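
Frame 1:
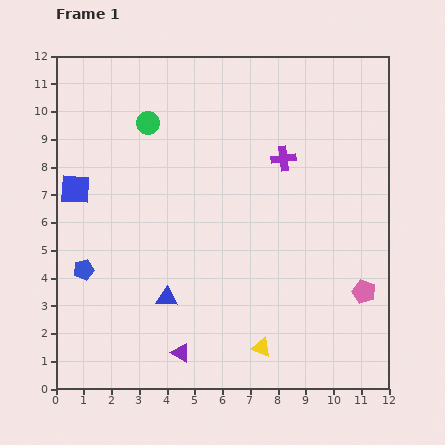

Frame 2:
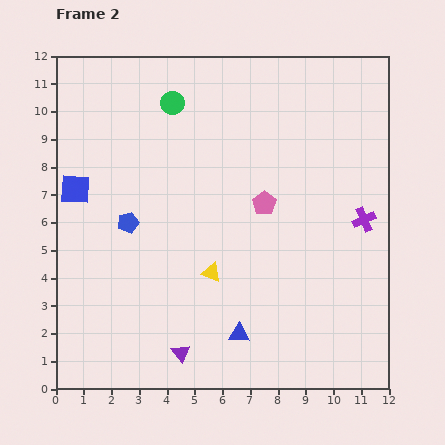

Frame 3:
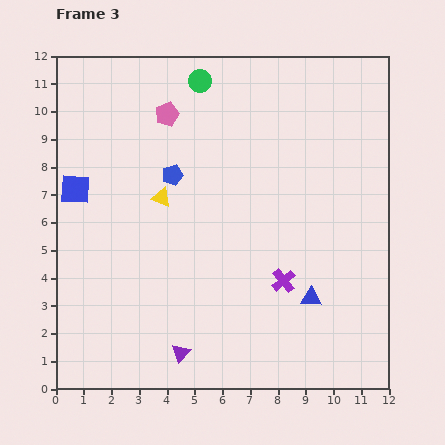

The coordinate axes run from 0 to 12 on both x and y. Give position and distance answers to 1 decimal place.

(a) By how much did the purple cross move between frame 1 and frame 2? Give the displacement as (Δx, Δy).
(2.9, -2.2)

The purple cross was at (8.2, 8.3) in frame 1 and (11.1, 6.1) in frame 2.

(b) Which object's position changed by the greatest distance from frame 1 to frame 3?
the pink pentagon

(moved 9.6; next 6.5)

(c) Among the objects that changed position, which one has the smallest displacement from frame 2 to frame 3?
the green circle

(moved 1.3)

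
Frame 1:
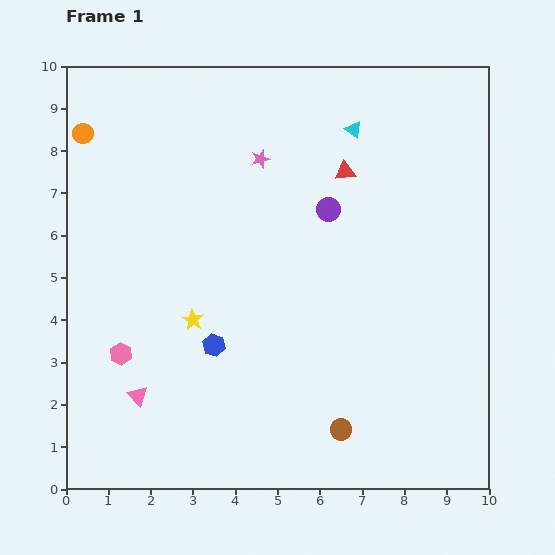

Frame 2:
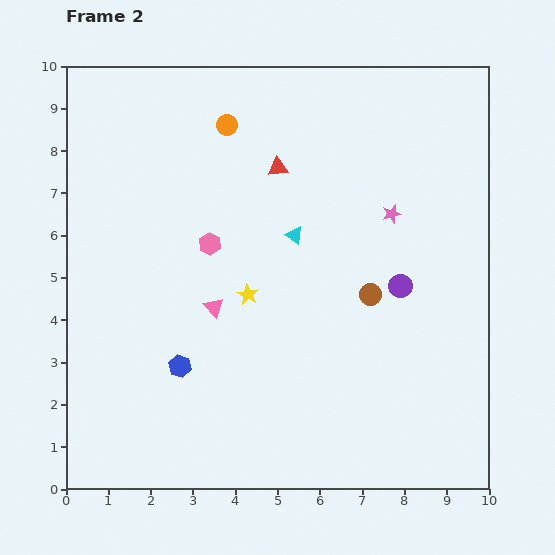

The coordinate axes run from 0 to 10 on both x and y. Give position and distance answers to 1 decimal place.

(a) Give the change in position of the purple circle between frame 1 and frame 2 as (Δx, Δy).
(1.7, -1.8)

The purple circle was at (6.2, 6.6) in frame 1 and (7.9, 4.8) in frame 2.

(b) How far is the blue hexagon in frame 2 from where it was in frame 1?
0.9

The blue hexagon moved from (3.5, 3.4) to (2.7, 2.9), a distance of √(0.8² + 0.5²) ≈ 0.9.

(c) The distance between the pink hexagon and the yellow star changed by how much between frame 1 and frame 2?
-0.4

Distance in frame 1: 1.9. Distance in frame 2: 1.5.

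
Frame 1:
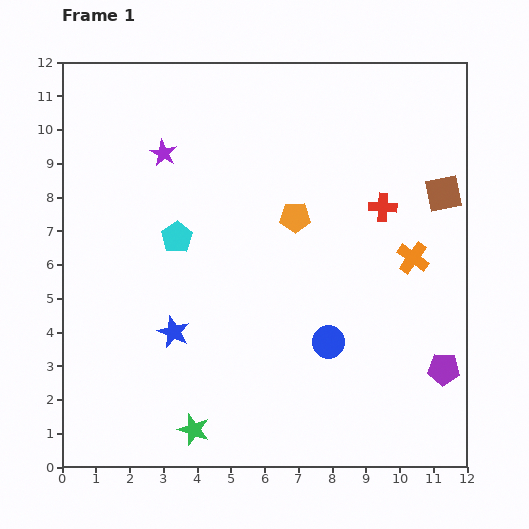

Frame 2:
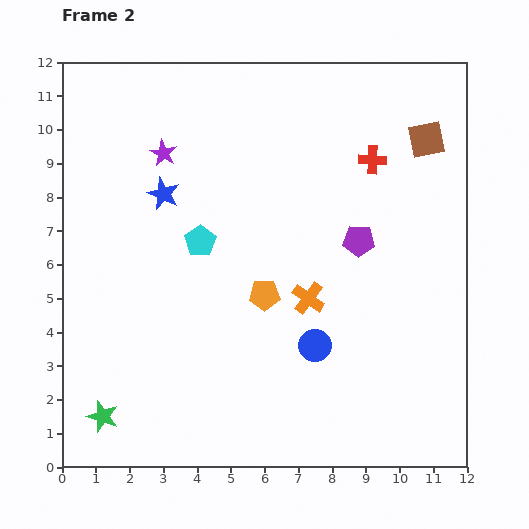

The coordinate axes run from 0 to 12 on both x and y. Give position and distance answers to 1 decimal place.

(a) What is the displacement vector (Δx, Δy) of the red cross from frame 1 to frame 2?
(-0.3, 1.4)

The red cross was at (9.5, 7.7) in frame 1 and (9.2, 9.1) in frame 2.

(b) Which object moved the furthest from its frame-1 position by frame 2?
the purple pentagon

(moved 4.5; next 4.1)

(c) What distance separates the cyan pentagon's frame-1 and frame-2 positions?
0.7

The cyan pentagon moved from (3.4, 6.8) to (4.1, 6.7), a distance of √(0.7² + 0.1²) ≈ 0.7.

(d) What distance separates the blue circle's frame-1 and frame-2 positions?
0.4

The blue circle moved from (7.9, 3.7) to (7.5, 3.6), a distance of √(0.4² + 0.1²) ≈ 0.4.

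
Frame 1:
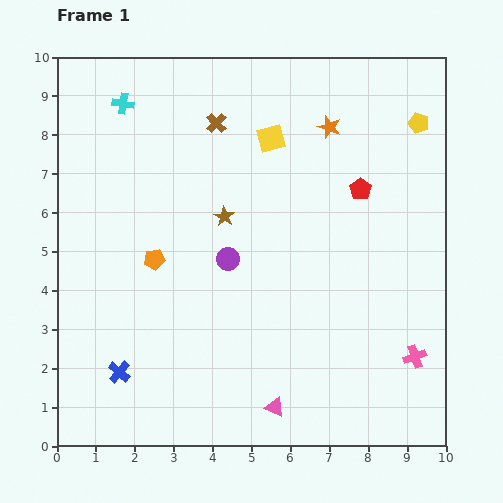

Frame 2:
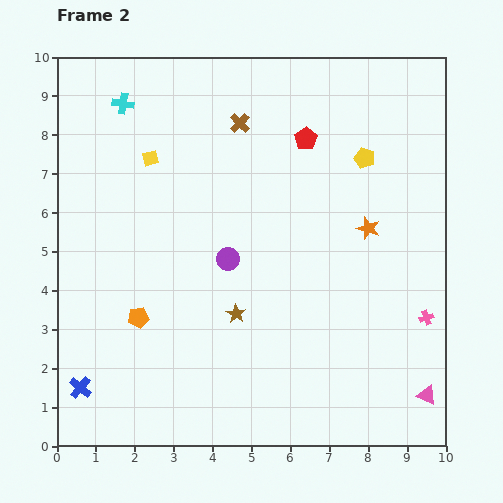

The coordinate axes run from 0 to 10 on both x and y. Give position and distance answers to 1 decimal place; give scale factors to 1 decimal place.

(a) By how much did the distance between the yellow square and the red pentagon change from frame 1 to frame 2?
+1.4

Distance in frame 1: 2.6. Distance in frame 2: 4.0.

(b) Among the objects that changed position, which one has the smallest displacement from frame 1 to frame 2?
the brown cross

(moved 0.6)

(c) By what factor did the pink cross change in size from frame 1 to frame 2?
0.6×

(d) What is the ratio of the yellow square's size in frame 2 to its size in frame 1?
0.6×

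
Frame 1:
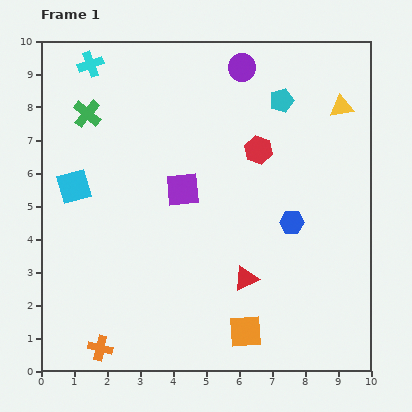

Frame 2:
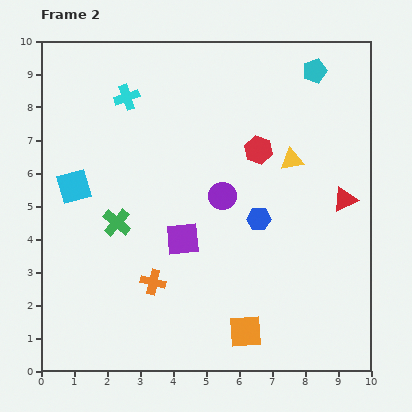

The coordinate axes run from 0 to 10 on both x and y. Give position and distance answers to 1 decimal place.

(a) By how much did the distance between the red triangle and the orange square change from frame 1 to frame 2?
+3.4

Distance in frame 1: 1.6. Distance in frame 2: 5.0.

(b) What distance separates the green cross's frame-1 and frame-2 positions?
3.4

The green cross moved from (1.4, 7.8) to (2.3, 4.5), a distance of √(0.9² + 3.3²) ≈ 3.4.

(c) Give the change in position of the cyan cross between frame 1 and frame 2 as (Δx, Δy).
(1.1, -1.0)

The cyan cross was at (1.5, 9.3) in frame 1 and (2.6, 8.3) in frame 2.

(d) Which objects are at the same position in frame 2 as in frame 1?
the red hexagon, the orange square, the cyan square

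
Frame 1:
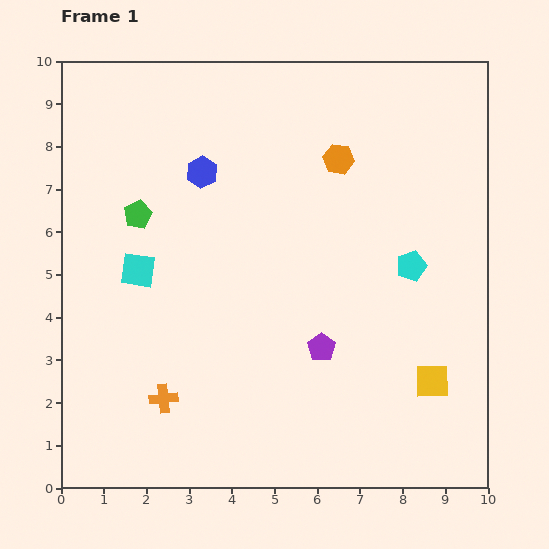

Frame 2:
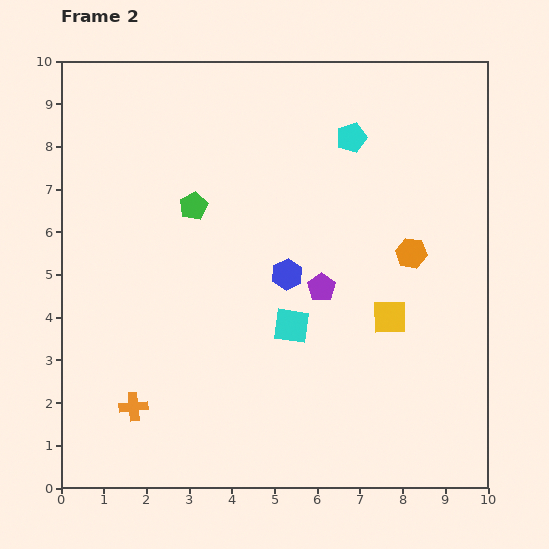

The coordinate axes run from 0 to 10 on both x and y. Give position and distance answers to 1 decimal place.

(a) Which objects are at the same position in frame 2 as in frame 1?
none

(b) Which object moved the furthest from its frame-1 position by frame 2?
the cyan square

(moved 3.8; next 3.3)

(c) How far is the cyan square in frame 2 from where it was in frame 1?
3.8

The cyan square moved from (1.8, 5.1) to (5.4, 3.8), a distance of √(3.6² + 1.3²) ≈ 3.8.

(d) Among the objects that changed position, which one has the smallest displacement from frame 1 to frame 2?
the orange cross

(moved 0.7)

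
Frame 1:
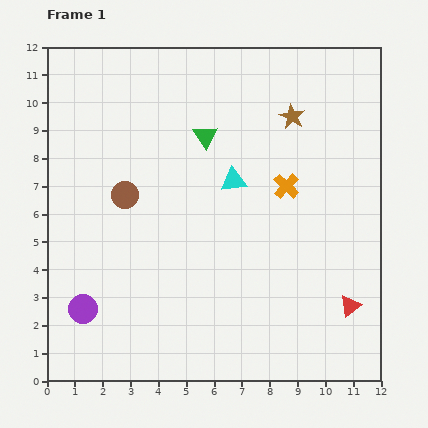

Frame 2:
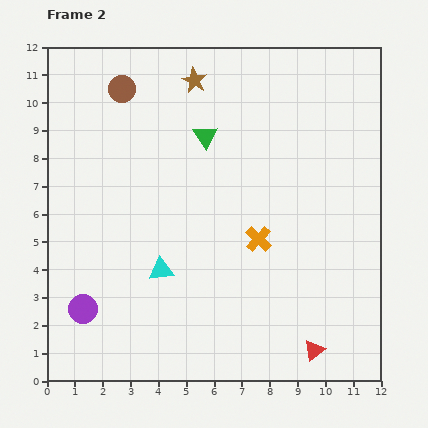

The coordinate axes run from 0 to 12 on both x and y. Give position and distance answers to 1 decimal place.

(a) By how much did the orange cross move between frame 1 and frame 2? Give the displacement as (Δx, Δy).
(-1.0, -1.9)

The orange cross was at (8.6, 7.0) in frame 1 and (7.6, 5.1) in frame 2.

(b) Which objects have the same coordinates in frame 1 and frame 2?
the purple circle, the green triangle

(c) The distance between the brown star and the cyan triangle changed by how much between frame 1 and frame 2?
+3.8

Distance in frame 1: 3.1. Distance in frame 2: 6.9.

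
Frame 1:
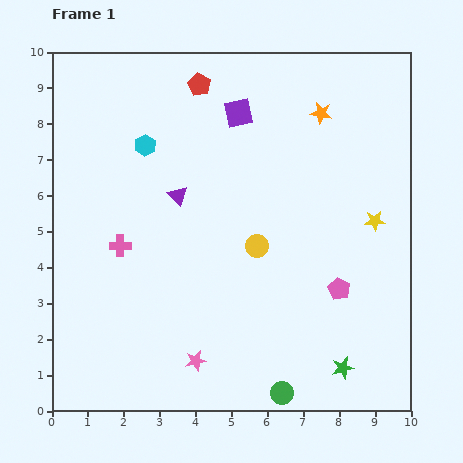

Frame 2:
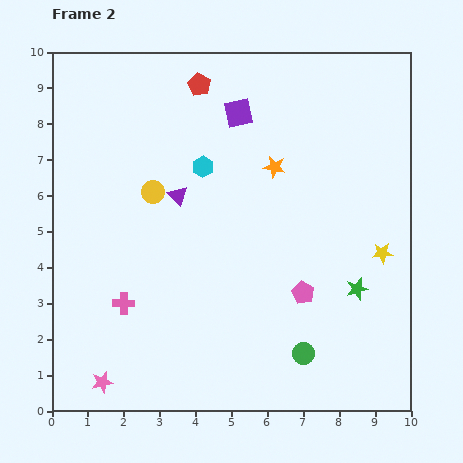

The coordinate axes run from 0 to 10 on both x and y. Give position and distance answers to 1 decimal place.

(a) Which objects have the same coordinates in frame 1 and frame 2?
the purple triangle, the purple square, the red pentagon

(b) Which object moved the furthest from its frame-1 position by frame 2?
the yellow circle

(moved 3.3; next 2.7)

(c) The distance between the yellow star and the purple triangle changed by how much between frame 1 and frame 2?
+0.4

Distance in frame 1: 5.5. Distance in frame 2: 5.9.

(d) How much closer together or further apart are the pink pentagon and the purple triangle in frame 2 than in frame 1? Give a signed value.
-0.8

Distance in frame 1: 5.2. Distance in frame 2: 4.4.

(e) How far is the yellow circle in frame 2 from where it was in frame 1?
3.3

The yellow circle moved from (5.7, 4.6) to (2.8, 6.1), a distance of √(2.9² + 1.5²) ≈ 3.3.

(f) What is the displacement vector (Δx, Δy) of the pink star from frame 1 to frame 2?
(-2.6, -0.6)

The pink star was at (4.0, 1.4) in frame 1 and (1.4, 0.8) in frame 2.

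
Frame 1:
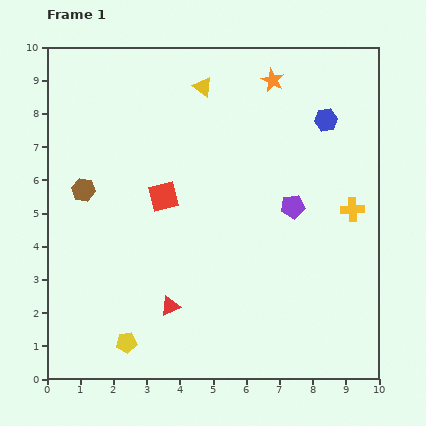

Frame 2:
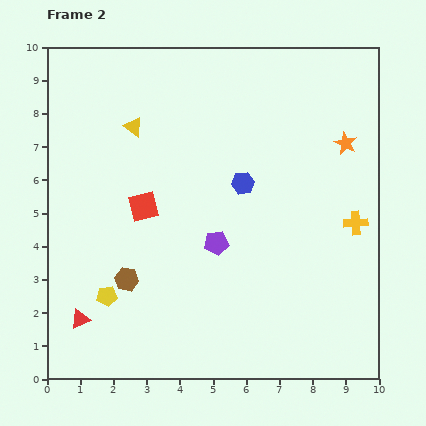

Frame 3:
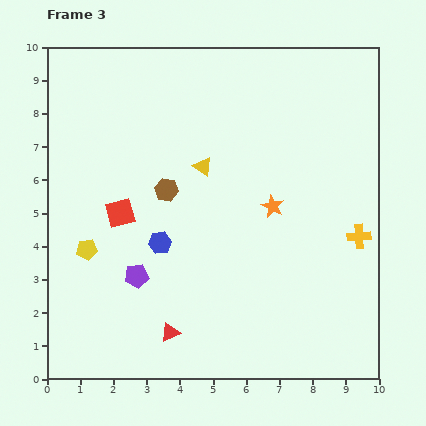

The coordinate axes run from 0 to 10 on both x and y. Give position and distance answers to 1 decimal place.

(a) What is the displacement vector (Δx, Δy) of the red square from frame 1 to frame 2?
(-0.6, -0.3)

The red square was at (3.5, 5.5) in frame 1 and (2.9, 5.2) in frame 2.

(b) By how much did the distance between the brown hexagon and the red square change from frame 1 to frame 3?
-0.8

Distance in frame 1: 2.4. Distance in frame 3: 1.6.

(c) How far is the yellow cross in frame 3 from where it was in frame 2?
0.4

The yellow cross moved from (9.3, 4.7) to (9.4, 4.3), a distance of √(0.1² + 0.4²) ≈ 0.4.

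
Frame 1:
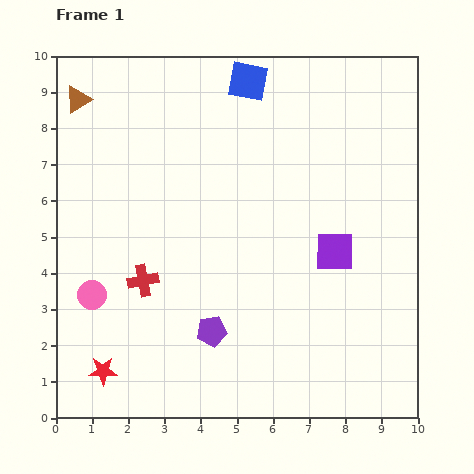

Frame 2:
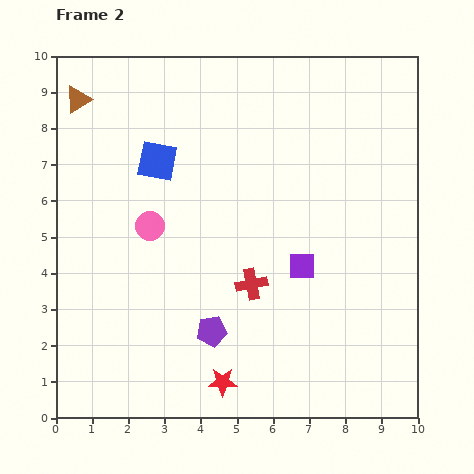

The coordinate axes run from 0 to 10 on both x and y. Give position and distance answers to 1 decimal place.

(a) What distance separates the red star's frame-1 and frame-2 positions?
3.3

The red star moved from (1.3, 1.3) to (4.6, 1.0), a distance of √(3.3² + 0.3²) ≈ 3.3.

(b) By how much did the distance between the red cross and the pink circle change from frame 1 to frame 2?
+1.7

Distance in frame 1: 1.5. Distance in frame 2: 3.2.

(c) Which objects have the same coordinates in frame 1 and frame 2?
the purple pentagon, the brown triangle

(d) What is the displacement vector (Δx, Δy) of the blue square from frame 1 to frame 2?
(-2.5, -2.2)

The blue square was at (5.3, 9.3) in frame 1 and (2.8, 7.1) in frame 2.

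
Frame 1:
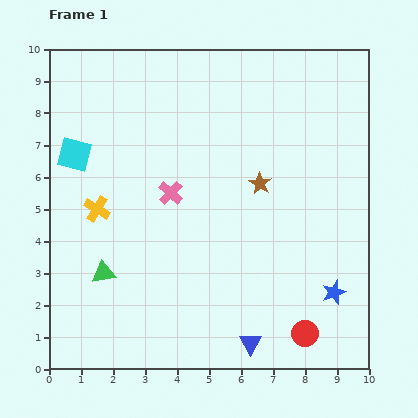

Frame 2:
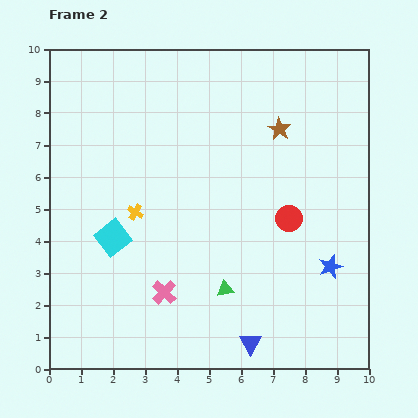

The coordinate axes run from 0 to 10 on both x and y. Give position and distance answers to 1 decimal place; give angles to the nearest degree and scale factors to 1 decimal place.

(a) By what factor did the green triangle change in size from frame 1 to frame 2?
0.7×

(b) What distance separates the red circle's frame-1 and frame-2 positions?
3.6

The red circle moved from (8.0, 1.1) to (7.5, 4.7), a distance of √(0.5² + 3.6²) ≈ 3.6.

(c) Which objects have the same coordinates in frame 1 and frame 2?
the blue triangle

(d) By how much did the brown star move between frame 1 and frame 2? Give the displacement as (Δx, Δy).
(0.6, 1.7)

The brown star was at (6.6, 5.8) in frame 1 and (7.2, 7.5) in frame 2.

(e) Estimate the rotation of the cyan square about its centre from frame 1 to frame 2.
38° clockwise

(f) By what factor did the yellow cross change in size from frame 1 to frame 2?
0.6×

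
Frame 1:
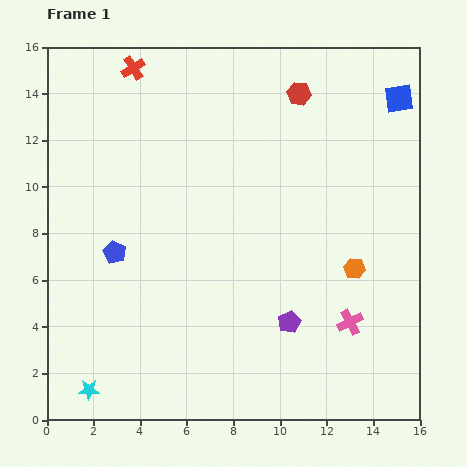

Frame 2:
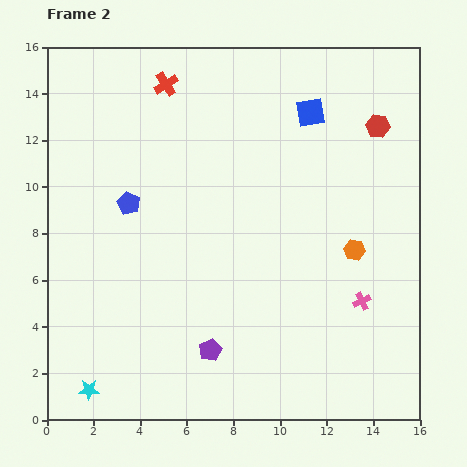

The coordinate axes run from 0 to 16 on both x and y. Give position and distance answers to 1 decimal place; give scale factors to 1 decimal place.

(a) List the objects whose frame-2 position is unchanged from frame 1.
the cyan star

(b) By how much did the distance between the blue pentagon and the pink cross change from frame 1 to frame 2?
+0.3

Distance in frame 1: 10.5. Distance in frame 2: 10.8.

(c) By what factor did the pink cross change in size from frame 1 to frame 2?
0.7×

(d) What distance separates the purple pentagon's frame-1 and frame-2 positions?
3.6

The purple pentagon moved from (10.4, 4.2) to (7.0, 3.0), a distance of √(3.4² + 1.2²) ≈ 3.6.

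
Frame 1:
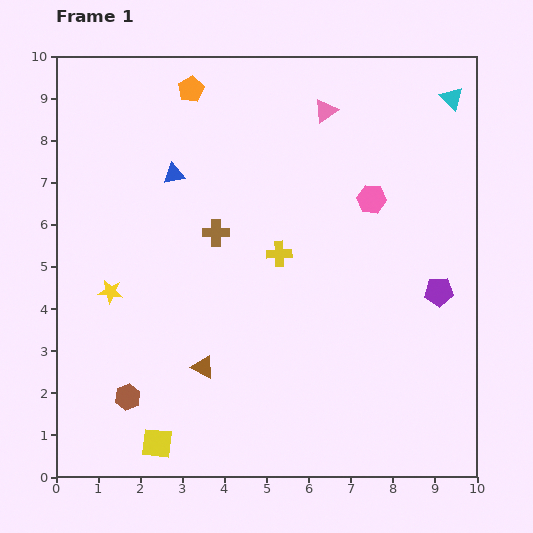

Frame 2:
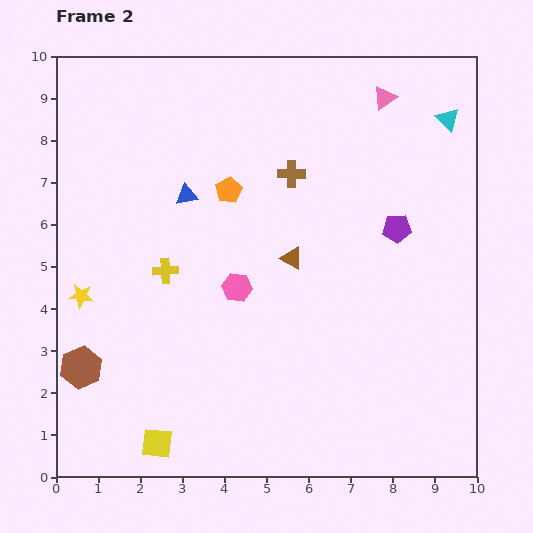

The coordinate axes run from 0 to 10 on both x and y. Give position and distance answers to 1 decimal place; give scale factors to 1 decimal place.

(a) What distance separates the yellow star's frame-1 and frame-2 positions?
0.7

The yellow star moved from (1.3, 4.4) to (0.6, 4.3), a distance of √(0.7² + 0.1²) ≈ 0.7.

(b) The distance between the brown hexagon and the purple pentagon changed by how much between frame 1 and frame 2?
+0.4

Distance in frame 1: 7.8. Distance in frame 2: 8.2.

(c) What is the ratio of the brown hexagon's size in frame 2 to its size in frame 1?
1.6×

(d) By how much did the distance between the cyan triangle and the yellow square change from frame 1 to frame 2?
-0.5

Distance in frame 1: 10.8. Distance in frame 2: 10.3.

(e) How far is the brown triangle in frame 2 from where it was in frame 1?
3.3

The brown triangle moved from (3.5, 2.6) to (5.6, 5.2), a distance of √(2.1² + 2.6²) ≈ 3.3.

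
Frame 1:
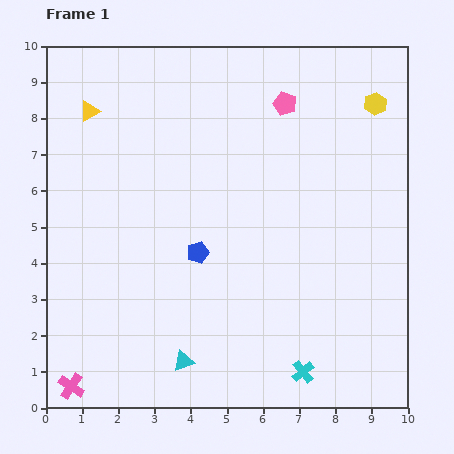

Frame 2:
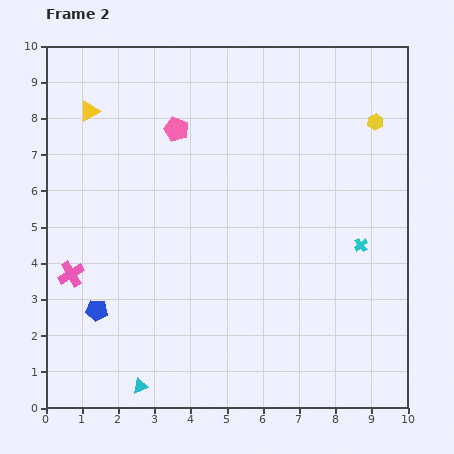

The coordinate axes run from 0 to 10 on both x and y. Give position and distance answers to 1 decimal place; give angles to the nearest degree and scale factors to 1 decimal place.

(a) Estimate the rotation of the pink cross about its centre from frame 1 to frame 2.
25° clockwise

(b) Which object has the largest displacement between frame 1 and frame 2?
the cyan cross

(moved 3.8; next 3.2)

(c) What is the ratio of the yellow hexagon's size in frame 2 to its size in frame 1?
0.7×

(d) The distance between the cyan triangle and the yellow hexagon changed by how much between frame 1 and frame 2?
+0.9

Distance in frame 1: 8.9. Distance in frame 2: 9.8.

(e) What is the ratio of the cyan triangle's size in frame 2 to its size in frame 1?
0.7×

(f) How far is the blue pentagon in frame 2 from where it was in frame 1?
3.2

The blue pentagon moved from (4.2, 4.3) to (1.4, 2.7), a distance of √(2.8² + 1.6²) ≈ 3.2.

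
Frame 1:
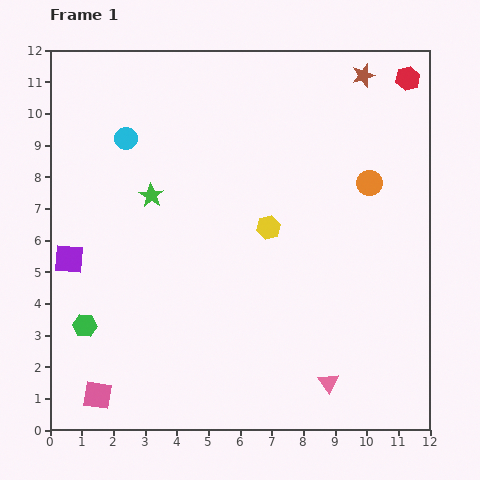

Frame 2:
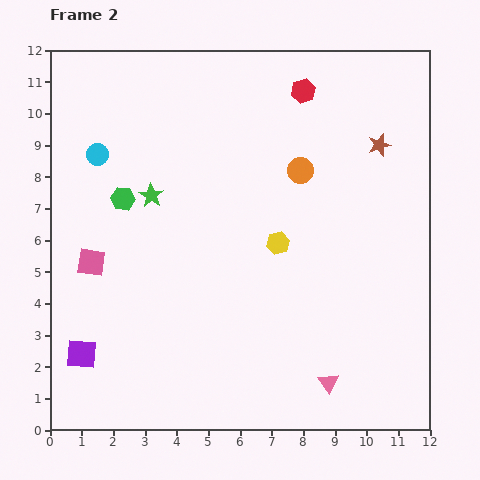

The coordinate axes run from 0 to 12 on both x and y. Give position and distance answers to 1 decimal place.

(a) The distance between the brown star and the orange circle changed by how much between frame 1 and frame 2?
-0.8

Distance in frame 1: 3.4. Distance in frame 2: 2.6.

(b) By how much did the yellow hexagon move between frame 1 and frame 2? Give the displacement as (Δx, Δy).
(0.3, -0.5)

The yellow hexagon was at (6.9, 6.4) in frame 1 and (7.2, 5.9) in frame 2.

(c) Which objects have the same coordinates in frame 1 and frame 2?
the pink triangle, the green star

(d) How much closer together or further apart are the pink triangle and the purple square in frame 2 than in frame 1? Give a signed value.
-1.2

Distance in frame 1: 9.1. Distance in frame 2: 7.9.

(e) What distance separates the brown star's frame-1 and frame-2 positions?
2.3

The brown star moved from (9.9, 11.2) to (10.4, 9.0), a distance of √(0.5² + 2.2²) ≈ 2.3.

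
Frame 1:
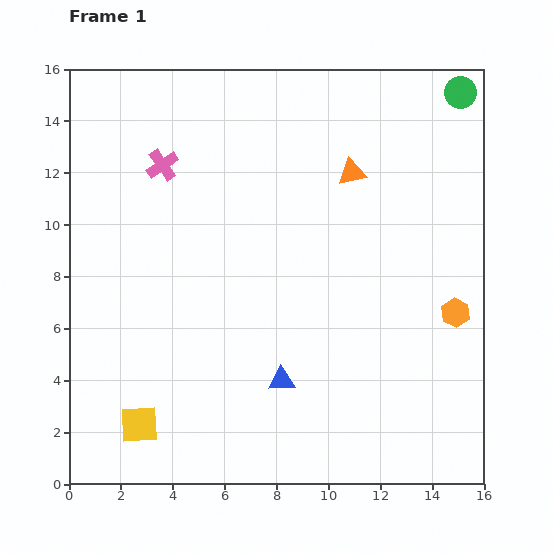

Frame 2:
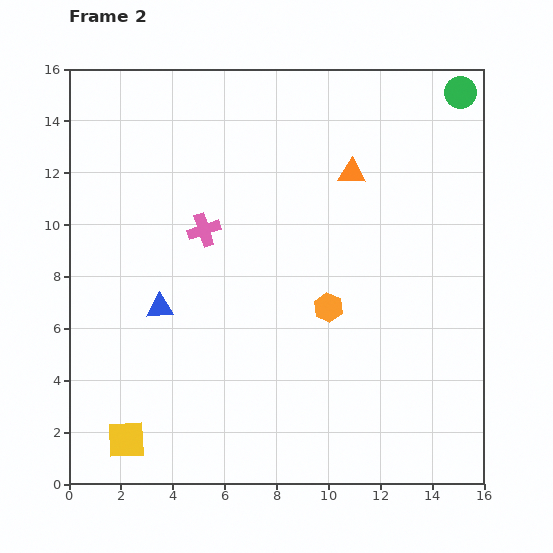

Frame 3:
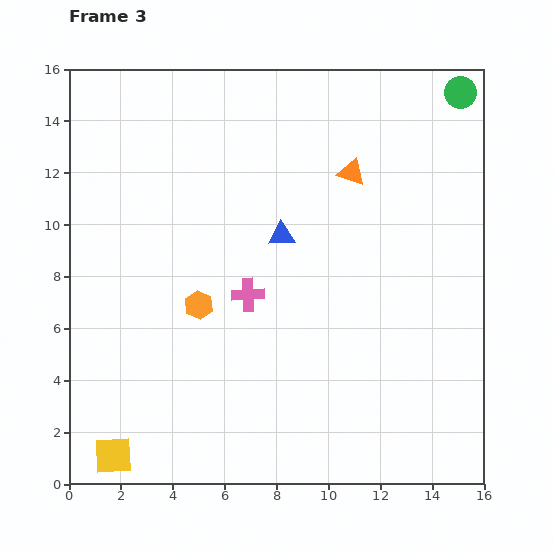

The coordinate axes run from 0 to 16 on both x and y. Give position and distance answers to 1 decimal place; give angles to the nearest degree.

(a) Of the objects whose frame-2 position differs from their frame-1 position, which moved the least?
the yellow square

(moved 0.8)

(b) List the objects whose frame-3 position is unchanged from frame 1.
the green circle, the orange triangle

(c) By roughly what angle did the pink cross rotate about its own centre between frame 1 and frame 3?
32° clockwise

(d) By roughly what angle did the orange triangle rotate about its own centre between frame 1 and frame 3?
31° clockwise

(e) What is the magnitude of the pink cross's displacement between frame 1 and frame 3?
6.0

The pink cross moved from (3.6, 12.3) to (6.9, 7.3), a distance of √(3.3² + 5.0²) ≈ 6.0.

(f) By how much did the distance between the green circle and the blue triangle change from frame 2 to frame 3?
-5.5

Distance in frame 2: 14.3. Distance in frame 3: 8.8.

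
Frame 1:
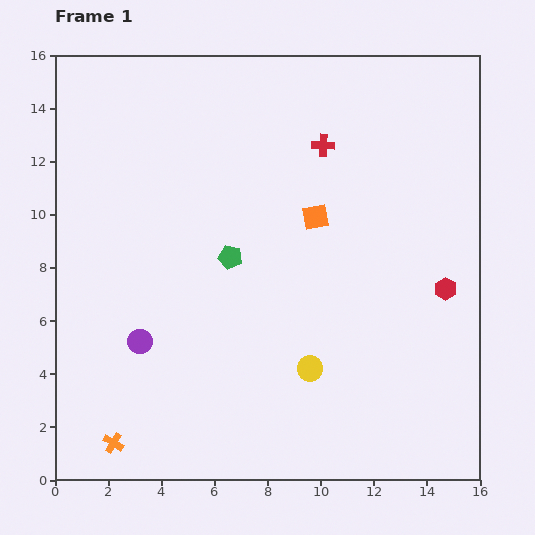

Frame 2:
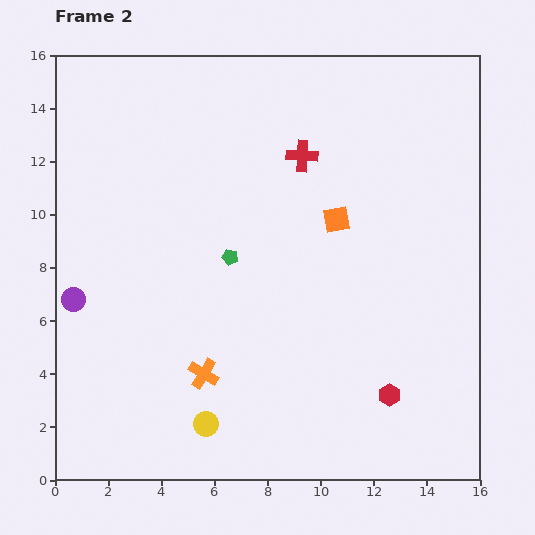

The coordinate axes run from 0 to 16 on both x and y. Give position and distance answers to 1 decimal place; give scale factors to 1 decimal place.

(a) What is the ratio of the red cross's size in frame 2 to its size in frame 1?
1.4×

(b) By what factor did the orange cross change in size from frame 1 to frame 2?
1.5×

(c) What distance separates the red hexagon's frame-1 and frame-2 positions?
4.5

The red hexagon moved from (14.7, 7.2) to (12.6, 3.2), a distance of √(2.1² + 4.0²) ≈ 4.5.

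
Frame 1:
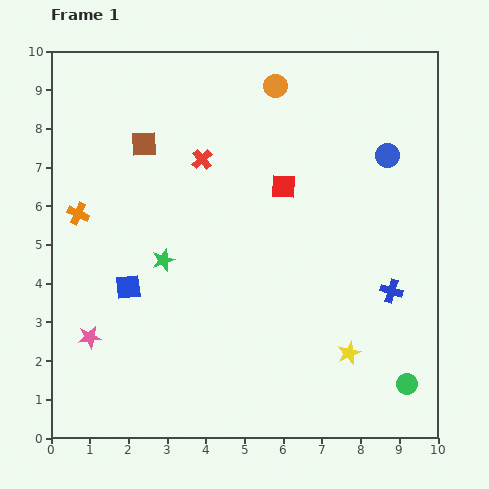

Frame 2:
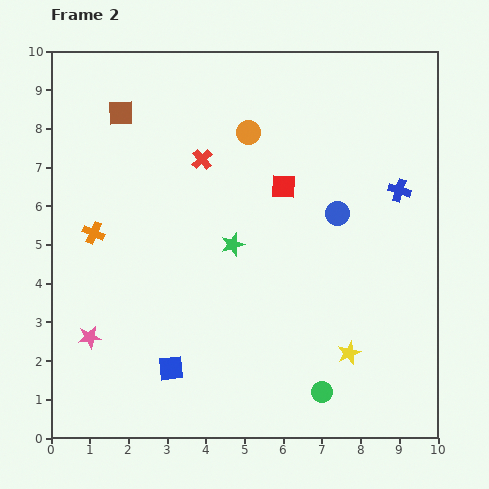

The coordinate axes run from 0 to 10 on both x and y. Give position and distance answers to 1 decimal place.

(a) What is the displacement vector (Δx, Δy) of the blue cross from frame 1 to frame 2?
(0.2, 2.6)

The blue cross was at (8.8, 3.8) in frame 1 and (9.0, 6.4) in frame 2.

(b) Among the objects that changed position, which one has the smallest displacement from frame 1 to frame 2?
the orange cross

(moved 0.6)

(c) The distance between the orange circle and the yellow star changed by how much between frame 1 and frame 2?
-0.9

Distance in frame 1: 7.2. Distance in frame 2: 6.3.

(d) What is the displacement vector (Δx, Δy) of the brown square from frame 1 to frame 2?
(-0.6, 0.8)

The brown square was at (2.4, 7.6) in frame 1 and (1.8, 8.4) in frame 2.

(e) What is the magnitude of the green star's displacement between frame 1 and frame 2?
1.8

The green star moved from (2.9, 4.6) to (4.7, 5.0), a distance of √(1.8² + 0.4²) ≈ 1.8.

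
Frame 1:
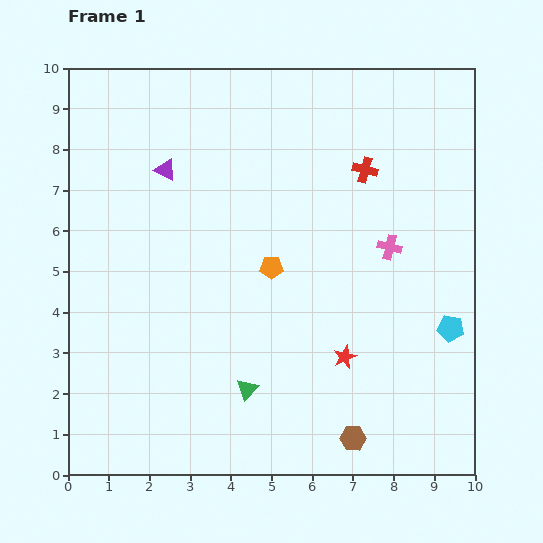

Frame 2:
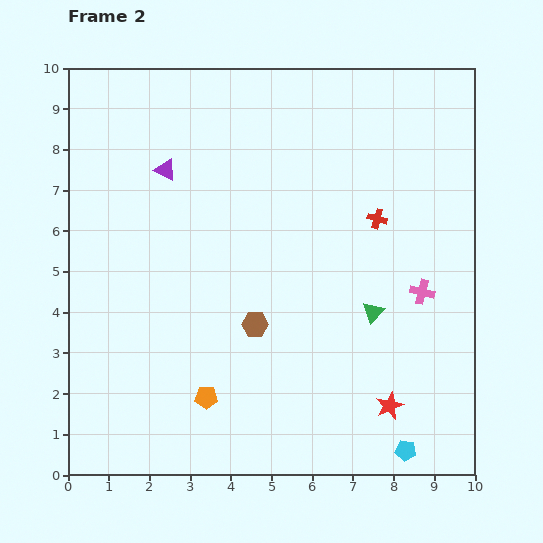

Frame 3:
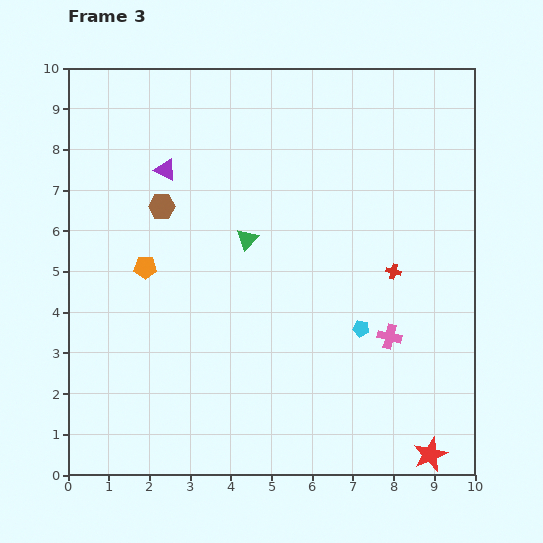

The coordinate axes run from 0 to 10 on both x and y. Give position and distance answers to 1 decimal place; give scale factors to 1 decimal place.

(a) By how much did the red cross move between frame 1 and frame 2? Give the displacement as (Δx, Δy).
(0.3, -1.2)

The red cross was at (7.3, 7.5) in frame 1 and (7.6, 6.3) in frame 2.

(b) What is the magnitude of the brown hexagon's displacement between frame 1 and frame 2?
3.7

The brown hexagon moved from (7.0, 0.9) to (4.6, 3.7), a distance of √(2.4² + 2.8²) ≈ 3.7.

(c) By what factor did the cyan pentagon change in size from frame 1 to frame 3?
0.6×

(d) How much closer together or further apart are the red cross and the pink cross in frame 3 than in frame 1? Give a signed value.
-0.4

Distance in frame 1: 2.0. Distance in frame 3: 1.6.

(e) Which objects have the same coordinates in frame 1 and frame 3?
the purple triangle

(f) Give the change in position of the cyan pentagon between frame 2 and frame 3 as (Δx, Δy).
(-1.1, 3.0)

The cyan pentagon was at (8.3, 0.6) in frame 2 and (7.2, 3.6) in frame 3.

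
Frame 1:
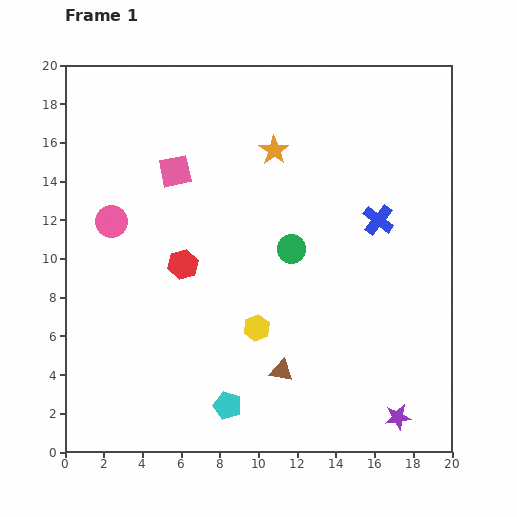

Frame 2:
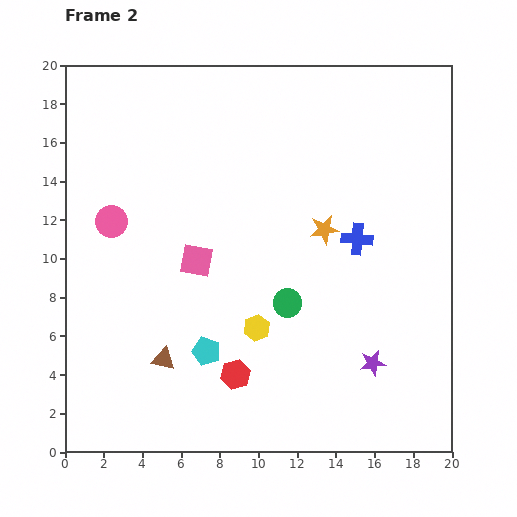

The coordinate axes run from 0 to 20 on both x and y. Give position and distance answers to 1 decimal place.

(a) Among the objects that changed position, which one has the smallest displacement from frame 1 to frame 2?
the blue cross

(moved 1.5)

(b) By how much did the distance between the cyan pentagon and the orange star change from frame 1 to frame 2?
-4.6

Distance in frame 1: 13.4. Distance in frame 2: 8.8.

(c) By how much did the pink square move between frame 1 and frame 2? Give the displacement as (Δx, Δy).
(1.1, -4.6)

The pink square was at (5.7, 14.5) in frame 1 and (6.8, 9.9) in frame 2.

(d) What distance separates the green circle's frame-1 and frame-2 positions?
2.8

The green circle moved from (11.7, 10.5) to (11.5, 7.7), a distance of √(0.2² + 2.8²) ≈ 2.8.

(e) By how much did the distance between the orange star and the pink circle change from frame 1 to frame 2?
+1.8

Distance in frame 1: 9.2. Distance in frame 2: 11.0.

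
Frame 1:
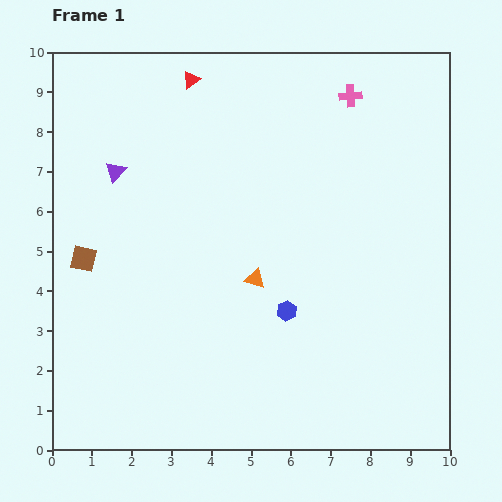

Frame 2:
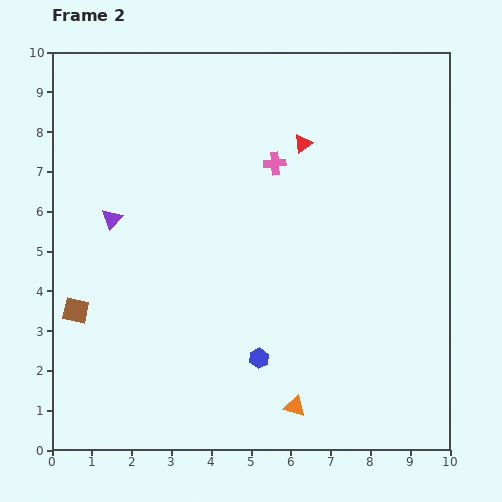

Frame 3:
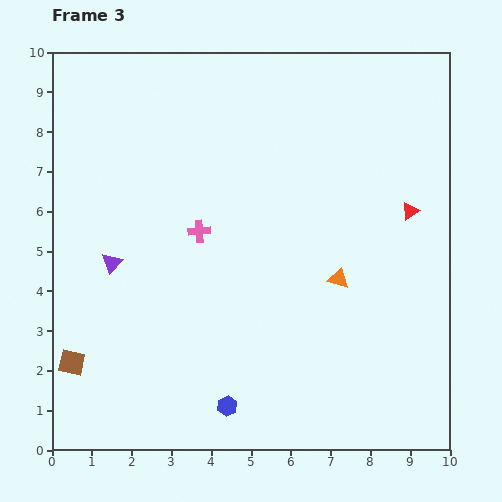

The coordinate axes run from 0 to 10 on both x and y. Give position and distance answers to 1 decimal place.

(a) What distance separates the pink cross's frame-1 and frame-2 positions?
2.5

The pink cross moved from (7.5, 8.9) to (5.6, 7.2), a distance of √(1.9² + 1.7²) ≈ 2.5.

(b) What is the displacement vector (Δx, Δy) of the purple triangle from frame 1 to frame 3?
(-0.1, -2.3)

The purple triangle was at (1.6, 7.0) in frame 1 and (1.5, 4.7) in frame 3.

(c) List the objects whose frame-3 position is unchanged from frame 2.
none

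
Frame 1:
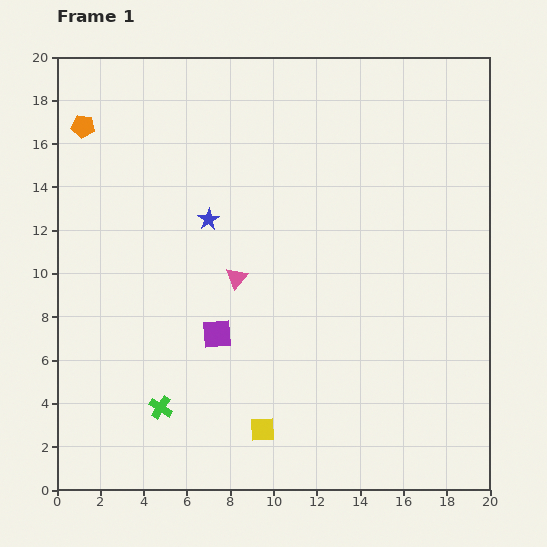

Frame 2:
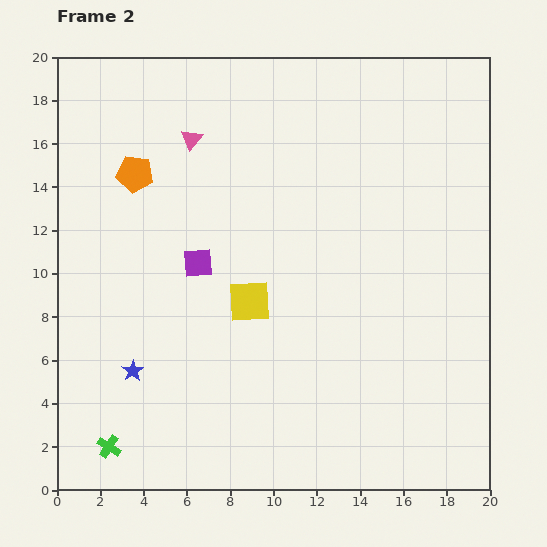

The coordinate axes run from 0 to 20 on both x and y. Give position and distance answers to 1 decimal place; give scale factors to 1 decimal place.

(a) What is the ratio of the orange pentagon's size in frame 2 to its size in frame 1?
1.5×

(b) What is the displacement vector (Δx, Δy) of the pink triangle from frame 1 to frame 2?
(-2.1, 6.4)

The pink triangle was at (8.3, 9.8) in frame 1 and (6.2, 16.2) in frame 2.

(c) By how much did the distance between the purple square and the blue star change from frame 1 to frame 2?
+0.5

Distance in frame 1: 5.3. Distance in frame 2: 5.8.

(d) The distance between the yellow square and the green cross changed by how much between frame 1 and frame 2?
+4.5

Distance in frame 1: 4.8. Distance in frame 2: 9.3.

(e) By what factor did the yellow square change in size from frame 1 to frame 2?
1.7×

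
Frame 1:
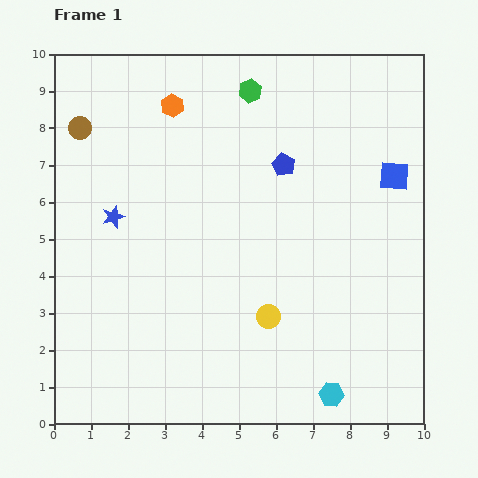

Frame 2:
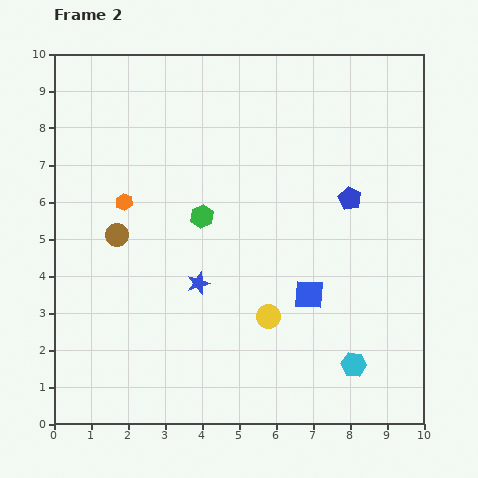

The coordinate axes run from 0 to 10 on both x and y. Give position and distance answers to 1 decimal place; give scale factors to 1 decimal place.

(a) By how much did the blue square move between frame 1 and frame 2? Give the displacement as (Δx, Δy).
(-2.3, -3.2)

The blue square was at (9.2, 6.7) in frame 1 and (6.9, 3.5) in frame 2.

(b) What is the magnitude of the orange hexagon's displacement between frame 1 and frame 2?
2.9

The orange hexagon moved from (3.2, 8.6) to (1.9, 6.0), a distance of √(1.3² + 2.6²) ≈ 2.9.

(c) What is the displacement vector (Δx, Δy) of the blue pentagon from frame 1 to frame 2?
(1.8, -0.9)

The blue pentagon was at (6.2, 7.0) in frame 1 and (8.0, 6.1) in frame 2.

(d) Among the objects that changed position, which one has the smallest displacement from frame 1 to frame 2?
the cyan hexagon

(moved 1.0)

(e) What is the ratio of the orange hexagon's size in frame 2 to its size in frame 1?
0.8×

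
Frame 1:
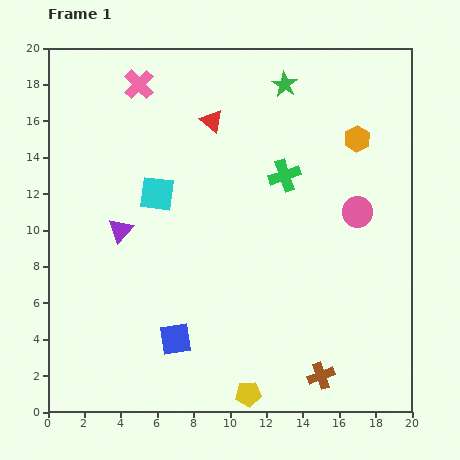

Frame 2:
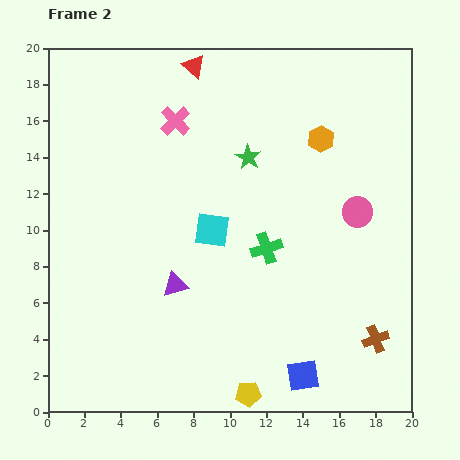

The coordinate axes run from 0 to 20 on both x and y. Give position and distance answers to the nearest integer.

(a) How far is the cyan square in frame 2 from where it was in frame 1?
4

The cyan square moved from (6, 12) to (9, 10), a distance of √(3² + 2²) ≈ 4.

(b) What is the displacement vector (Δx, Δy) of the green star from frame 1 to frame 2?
(-2, -4)

The green star was at (13, 18) in frame 1 and (11, 14) in frame 2.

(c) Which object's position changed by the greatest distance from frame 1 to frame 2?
the blue square

(moved 7; next 4)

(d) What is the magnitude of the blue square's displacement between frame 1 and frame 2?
7

The blue square moved from (7, 4) to (14, 2), a distance of √(7² + 2²) ≈ 7.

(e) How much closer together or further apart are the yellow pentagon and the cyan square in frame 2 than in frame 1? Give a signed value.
-3

Distance in frame 1: 12. Distance in frame 2: 9.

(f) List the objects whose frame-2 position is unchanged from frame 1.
the pink circle, the yellow pentagon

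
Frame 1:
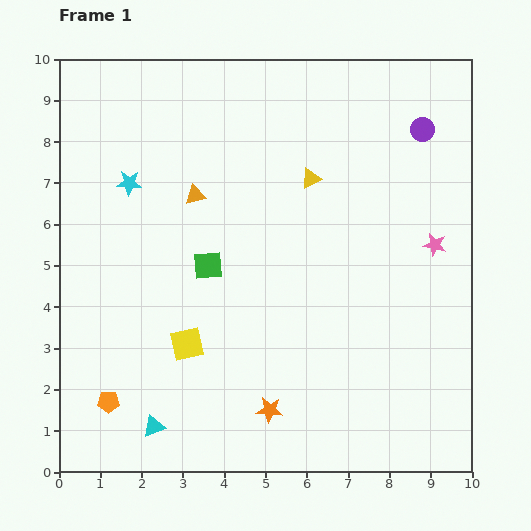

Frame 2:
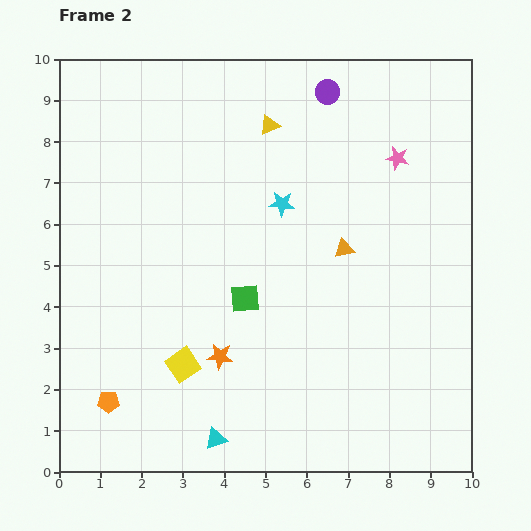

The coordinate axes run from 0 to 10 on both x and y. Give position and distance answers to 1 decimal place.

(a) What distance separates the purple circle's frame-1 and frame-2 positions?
2.5

The purple circle moved from (8.8, 8.3) to (6.5, 9.2), a distance of √(2.3² + 0.9²) ≈ 2.5.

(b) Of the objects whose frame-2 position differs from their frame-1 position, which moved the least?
the yellow square

(moved 0.5)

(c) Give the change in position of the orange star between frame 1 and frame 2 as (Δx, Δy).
(-1.2, 1.3)

The orange star was at (5.1, 1.5) in frame 1 and (3.9, 2.8) in frame 2.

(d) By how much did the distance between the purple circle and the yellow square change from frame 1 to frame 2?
-0.2

Distance in frame 1: 7.7. Distance in frame 2: 7.5.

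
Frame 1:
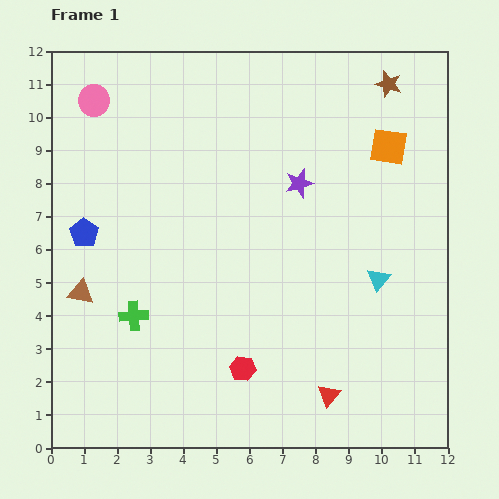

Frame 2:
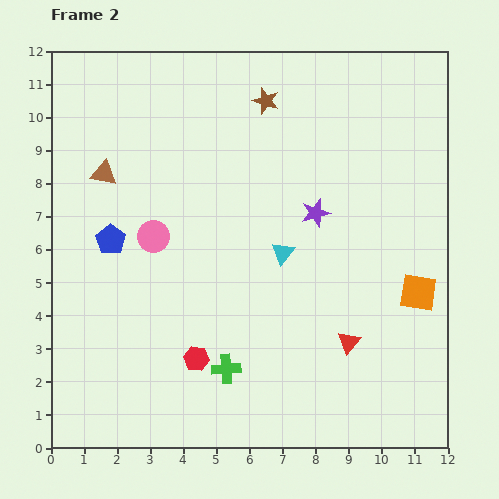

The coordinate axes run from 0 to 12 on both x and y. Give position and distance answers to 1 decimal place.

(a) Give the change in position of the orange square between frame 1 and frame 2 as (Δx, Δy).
(0.9, -4.4)

The orange square was at (10.2, 9.1) in frame 1 and (11.1, 4.7) in frame 2.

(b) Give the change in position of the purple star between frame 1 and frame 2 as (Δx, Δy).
(0.5, -0.9)

The purple star was at (7.5, 8.0) in frame 1 and (8.0, 7.1) in frame 2.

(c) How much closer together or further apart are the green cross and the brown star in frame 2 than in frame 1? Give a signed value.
-2.2

Distance in frame 1: 10.4. Distance in frame 2: 8.2.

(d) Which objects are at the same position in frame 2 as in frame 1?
none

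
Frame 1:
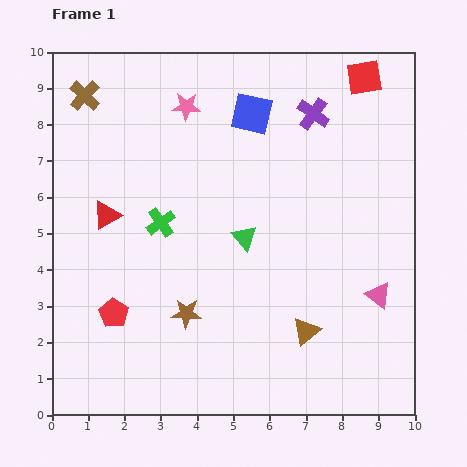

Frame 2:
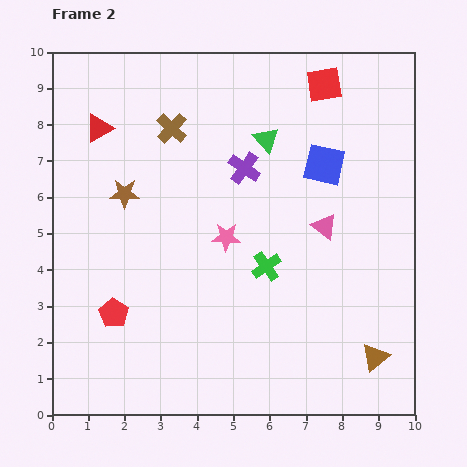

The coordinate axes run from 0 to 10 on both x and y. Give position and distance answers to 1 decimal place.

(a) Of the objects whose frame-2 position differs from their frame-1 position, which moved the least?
the red square

(moved 1.1)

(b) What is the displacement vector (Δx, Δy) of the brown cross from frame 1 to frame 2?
(2.4, -0.9)

The brown cross was at (0.9, 8.8) in frame 1 and (3.3, 7.9) in frame 2.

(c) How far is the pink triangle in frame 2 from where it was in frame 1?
2.4

The pink triangle moved from (9.0, 3.3) to (7.5, 5.2), a distance of √(1.5² + 1.9²) ≈ 2.4.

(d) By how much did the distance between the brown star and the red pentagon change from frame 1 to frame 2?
+1.3

Distance in frame 1: 2.0. Distance in frame 2: 3.3.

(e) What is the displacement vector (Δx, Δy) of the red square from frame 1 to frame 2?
(-1.1, -0.2)

The red square was at (8.6, 9.3) in frame 1 and (7.5, 9.1) in frame 2.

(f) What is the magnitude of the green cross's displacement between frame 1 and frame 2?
3.1

The green cross moved from (3.0, 5.3) to (5.9, 4.1), a distance of √(2.9² + 1.2²) ≈ 3.1.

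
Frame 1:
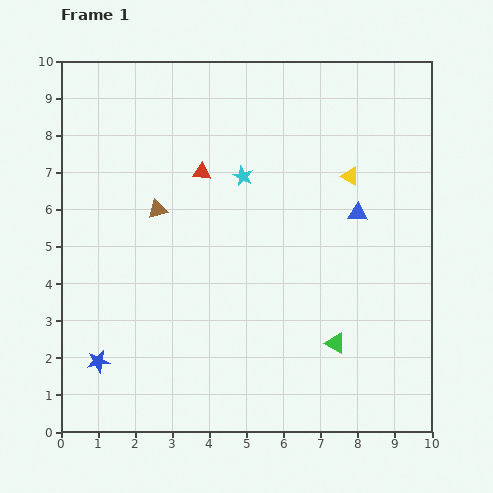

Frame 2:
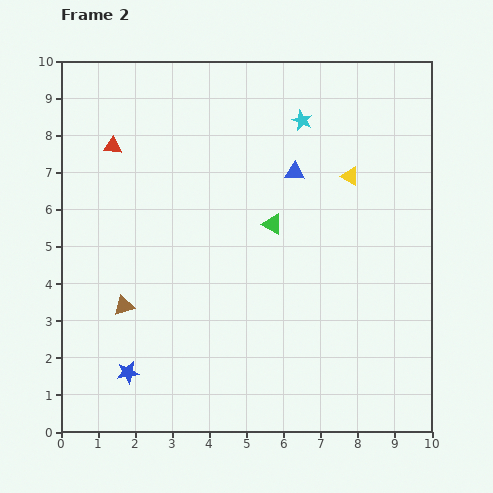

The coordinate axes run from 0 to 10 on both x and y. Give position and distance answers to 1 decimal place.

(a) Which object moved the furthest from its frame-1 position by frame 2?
the green triangle

(moved 3.6; next 2.8)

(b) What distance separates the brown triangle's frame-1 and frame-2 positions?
2.8

The brown triangle moved from (2.6, 6.0) to (1.7, 3.4), a distance of √(0.9² + 2.6²) ≈ 2.8.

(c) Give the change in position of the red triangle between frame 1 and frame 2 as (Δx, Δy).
(-2.4, 0.7)

The red triangle was at (3.8, 7.0) in frame 1 and (1.4, 7.7) in frame 2.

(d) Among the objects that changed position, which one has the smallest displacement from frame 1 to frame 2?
the blue star

(moved 0.9)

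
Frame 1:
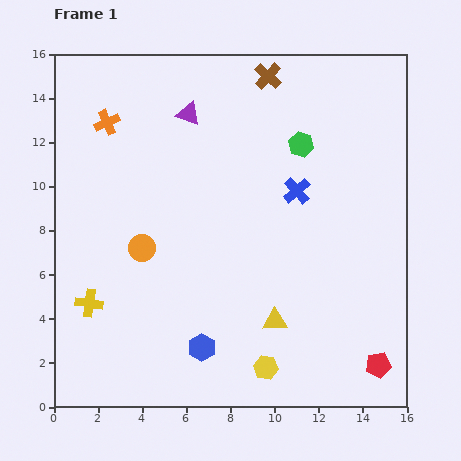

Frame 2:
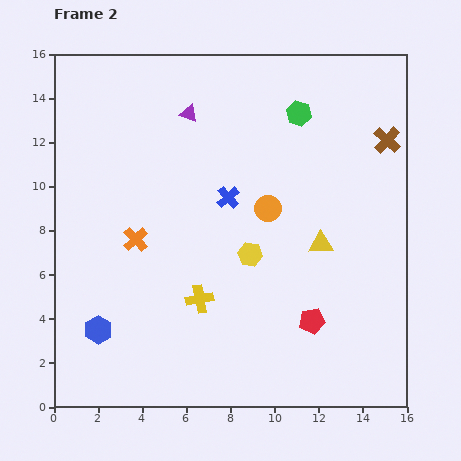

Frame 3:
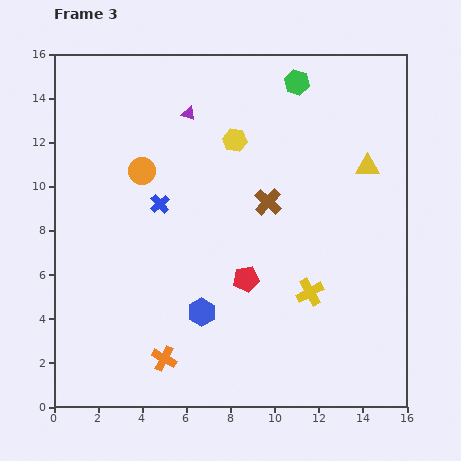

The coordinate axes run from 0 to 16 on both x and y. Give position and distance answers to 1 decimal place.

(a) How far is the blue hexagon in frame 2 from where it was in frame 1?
4.8

The blue hexagon moved from (6.7, 2.7) to (2.0, 3.5), a distance of √(4.7² + 0.8²) ≈ 4.8.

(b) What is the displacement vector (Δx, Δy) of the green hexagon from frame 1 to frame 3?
(-0.2, 2.8)

The green hexagon was at (11.2, 11.9) in frame 1 and (11.0, 14.7) in frame 3.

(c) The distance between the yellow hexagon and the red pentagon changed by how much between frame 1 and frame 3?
+1.2

Distance in frame 1: 5.1. Distance in frame 3: 6.3.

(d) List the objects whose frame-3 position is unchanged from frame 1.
the purple triangle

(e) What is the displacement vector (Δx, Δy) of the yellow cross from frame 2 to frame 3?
(5.0, 0.3)

The yellow cross was at (6.6, 4.9) in frame 2 and (11.6, 5.2) in frame 3.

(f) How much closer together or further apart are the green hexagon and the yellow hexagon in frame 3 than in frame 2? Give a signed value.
-3.0

Distance in frame 2: 6.8. Distance in frame 3: 3.8.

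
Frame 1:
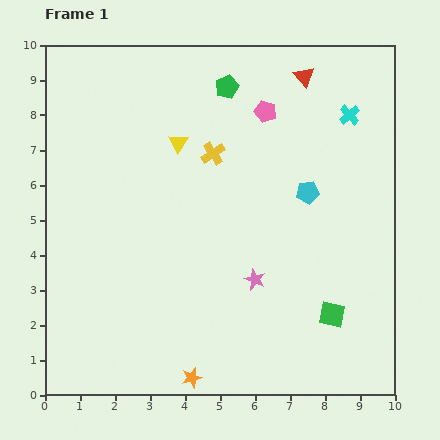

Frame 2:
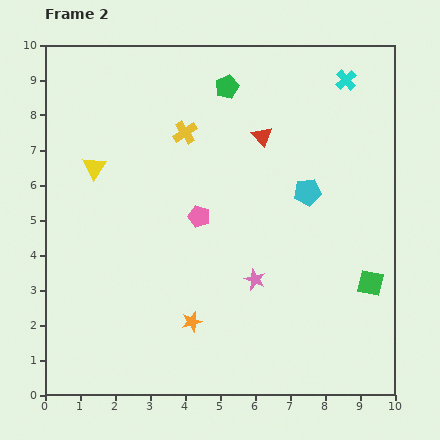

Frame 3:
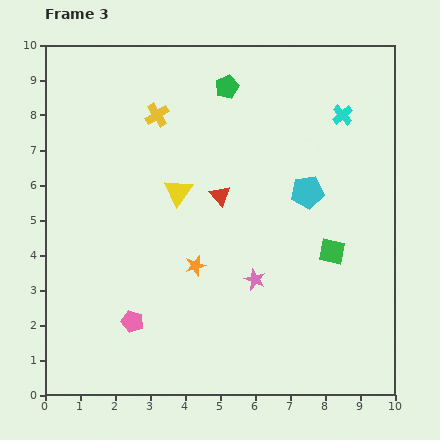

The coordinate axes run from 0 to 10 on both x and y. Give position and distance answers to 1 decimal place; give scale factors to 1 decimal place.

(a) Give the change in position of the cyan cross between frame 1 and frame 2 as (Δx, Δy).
(-0.1, 1.0)

The cyan cross was at (8.7, 8.0) in frame 1 and (8.6, 9.0) in frame 2.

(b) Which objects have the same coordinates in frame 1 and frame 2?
the pink star, the green pentagon, the cyan pentagon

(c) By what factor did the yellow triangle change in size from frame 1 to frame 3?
1.4×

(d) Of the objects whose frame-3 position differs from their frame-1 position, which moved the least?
the cyan cross

(moved 0.2)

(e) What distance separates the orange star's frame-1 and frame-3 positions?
3.2

The orange star moved from (4.2, 0.5) to (4.3, 3.7), a distance of √(0.1² + 3.2²) ≈ 3.2.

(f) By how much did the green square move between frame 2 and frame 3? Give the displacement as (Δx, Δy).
(-1.1, 0.9)

The green square was at (9.3, 3.2) in frame 2 and (8.2, 4.1) in frame 3.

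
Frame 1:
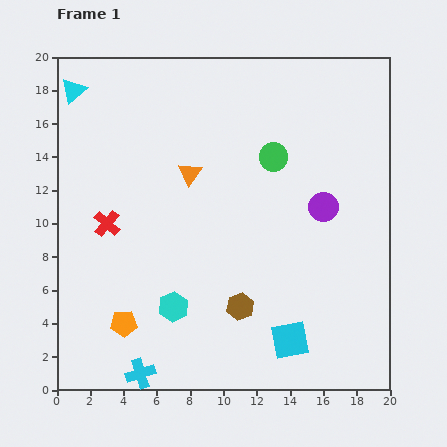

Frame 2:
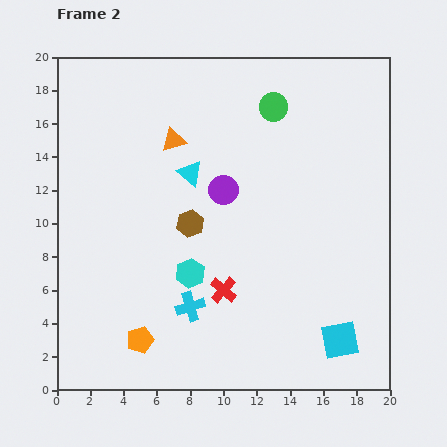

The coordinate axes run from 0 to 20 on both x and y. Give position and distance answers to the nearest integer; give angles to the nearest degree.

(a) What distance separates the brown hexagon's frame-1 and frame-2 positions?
6

The brown hexagon moved from (11, 5) to (8, 10), a distance of √(3² + 5²) ≈ 6.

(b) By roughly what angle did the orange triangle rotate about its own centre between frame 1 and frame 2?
38° clockwise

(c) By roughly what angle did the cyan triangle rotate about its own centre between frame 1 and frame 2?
38° counter-clockwise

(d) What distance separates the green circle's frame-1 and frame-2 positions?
3

The green circle moved from (13, 14) to (13, 17), a distance of √(0² + 3²) ≈ 3.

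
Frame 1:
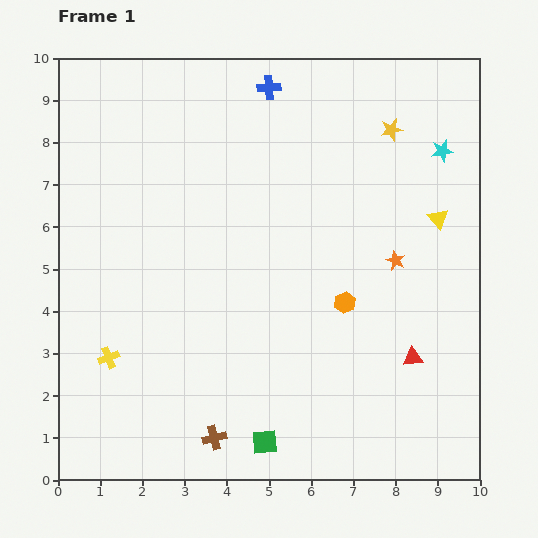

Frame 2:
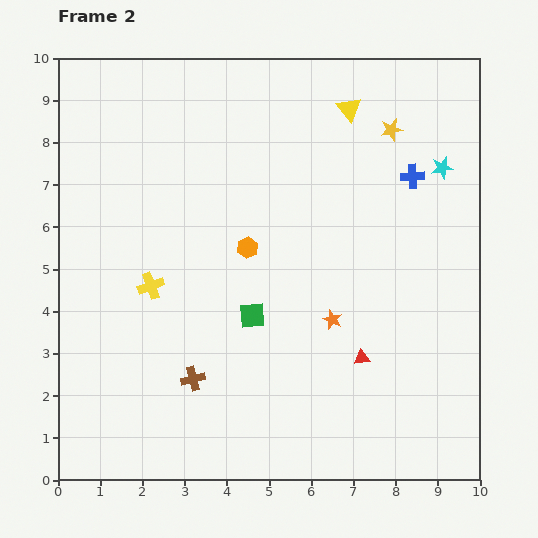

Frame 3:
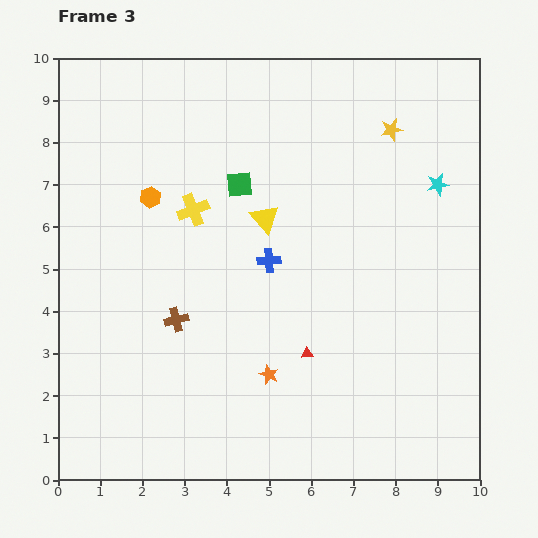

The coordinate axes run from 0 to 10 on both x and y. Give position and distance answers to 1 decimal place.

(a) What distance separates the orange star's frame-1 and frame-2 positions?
2.1

The orange star moved from (8.0, 5.2) to (6.5, 3.8), a distance of √(1.5² + 1.4²) ≈ 2.1.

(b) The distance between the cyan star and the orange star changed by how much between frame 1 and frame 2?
+1.6

Distance in frame 1: 2.8. Distance in frame 2: 4.4.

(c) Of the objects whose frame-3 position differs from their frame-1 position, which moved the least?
the cyan star

(moved 0.8)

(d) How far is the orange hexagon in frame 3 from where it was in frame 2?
2.6

The orange hexagon moved from (4.5, 5.5) to (2.2, 6.7), a distance of √(2.3² + 1.2²) ≈ 2.6.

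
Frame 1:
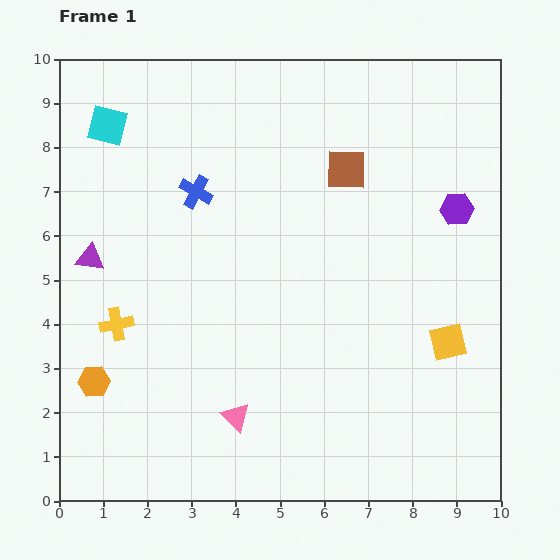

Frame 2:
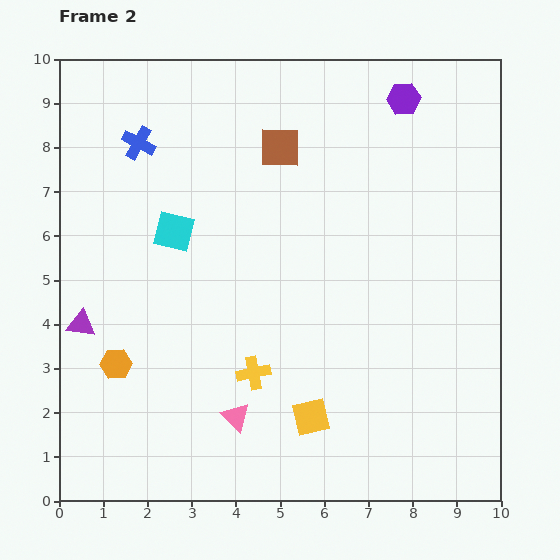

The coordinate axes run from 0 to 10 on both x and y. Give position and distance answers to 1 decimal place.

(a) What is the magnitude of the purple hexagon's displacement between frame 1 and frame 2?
2.8

The purple hexagon moved from (9.0, 6.6) to (7.8, 9.1), a distance of √(1.2² + 2.5²) ≈ 2.8.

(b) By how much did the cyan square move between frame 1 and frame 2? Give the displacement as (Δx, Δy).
(1.5, -2.4)

The cyan square was at (1.1, 8.5) in frame 1 and (2.6, 6.1) in frame 2.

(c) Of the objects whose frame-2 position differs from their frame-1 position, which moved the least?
the orange hexagon

(moved 0.6)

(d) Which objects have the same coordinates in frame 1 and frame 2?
the pink triangle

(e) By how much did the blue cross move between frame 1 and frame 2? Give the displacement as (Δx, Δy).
(-1.3, 1.1)

The blue cross was at (3.1, 7.0) in frame 1 and (1.8, 8.1) in frame 2.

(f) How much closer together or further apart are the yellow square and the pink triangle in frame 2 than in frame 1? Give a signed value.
-3.4

Distance in frame 1: 5.1. Distance in frame 2: 1.7.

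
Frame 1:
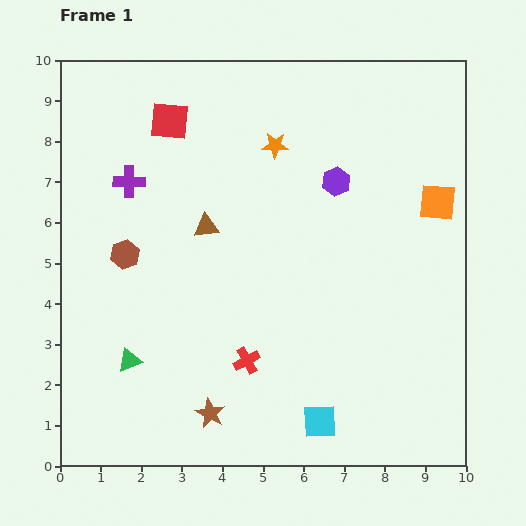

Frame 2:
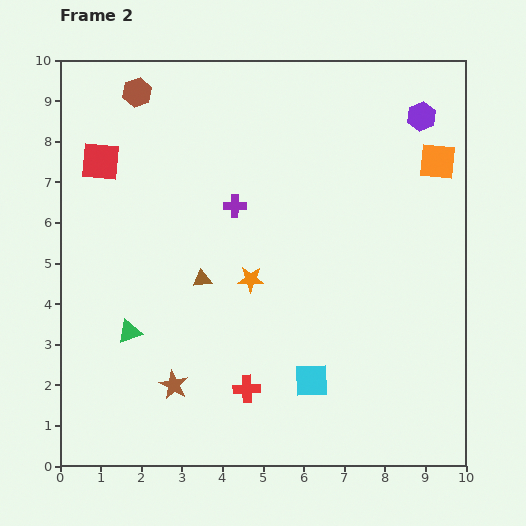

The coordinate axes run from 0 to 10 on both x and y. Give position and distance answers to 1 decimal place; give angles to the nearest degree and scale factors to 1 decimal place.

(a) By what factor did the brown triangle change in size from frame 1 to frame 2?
0.7×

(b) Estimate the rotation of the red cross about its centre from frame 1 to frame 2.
26° clockwise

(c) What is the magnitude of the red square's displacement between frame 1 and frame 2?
2.0

The red square moved from (2.7, 8.5) to (1.0, 7.5), a distance of √(1.7² + 1.0²) ≈ 2.0.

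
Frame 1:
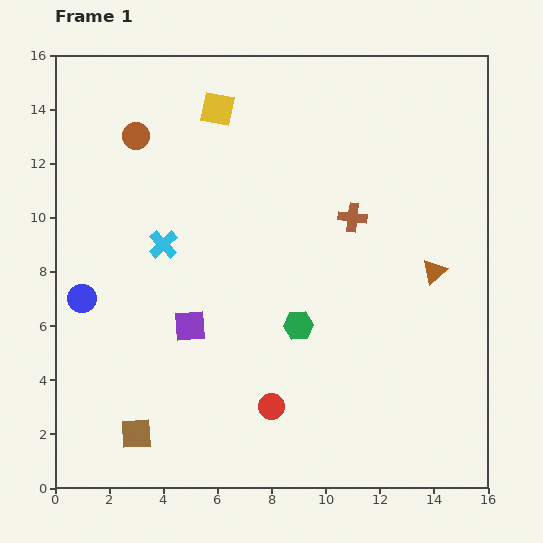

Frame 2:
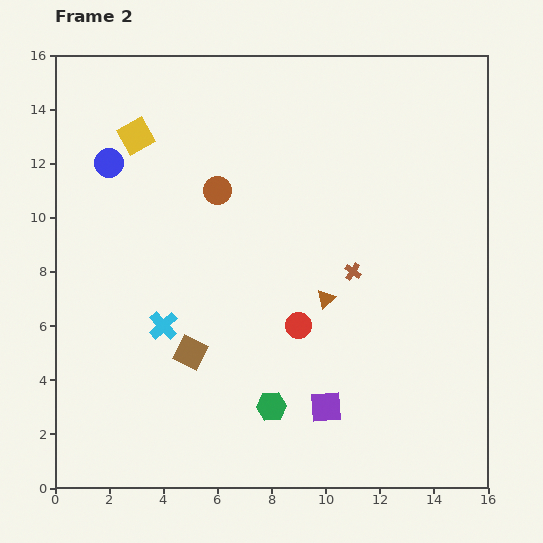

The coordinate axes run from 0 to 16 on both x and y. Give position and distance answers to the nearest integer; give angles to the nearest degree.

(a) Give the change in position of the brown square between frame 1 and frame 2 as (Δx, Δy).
(2, 3)

The brown square was at (3, 2) in frame 1 and (5, 5) in frame 2.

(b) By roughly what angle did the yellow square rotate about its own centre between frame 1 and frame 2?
40° counter-clockwise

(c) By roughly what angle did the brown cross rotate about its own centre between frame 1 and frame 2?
29° clockwise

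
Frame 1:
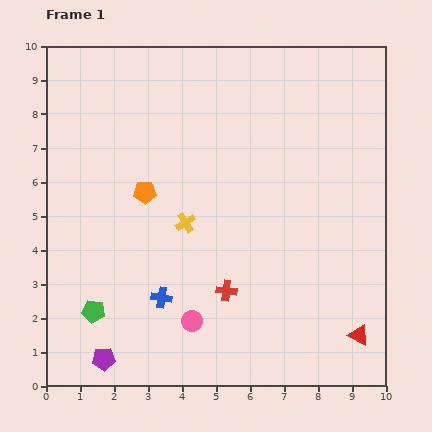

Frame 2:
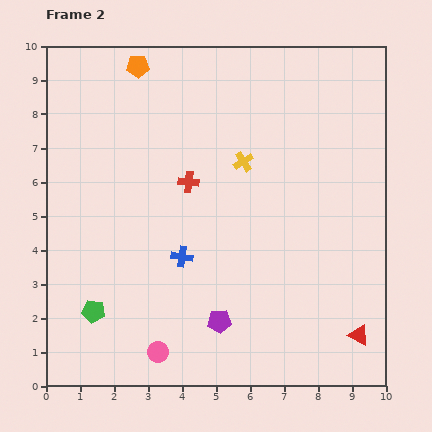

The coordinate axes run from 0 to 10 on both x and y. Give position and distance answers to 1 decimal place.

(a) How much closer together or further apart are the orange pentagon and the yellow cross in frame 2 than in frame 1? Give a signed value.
+2.7

Distance in frame 1: 1.5. Distance in frame 2: 4.2.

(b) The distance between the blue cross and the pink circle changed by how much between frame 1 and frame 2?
+1.8

Distance in frame 1: 1.1. Distance in frame 2: 2.9.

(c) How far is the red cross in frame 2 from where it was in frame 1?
3.4

The red cross moved from (5.3, 2.8) to (4.2, 6.0), a distance of √(1.1² + 3.2²) ≈ 3.4.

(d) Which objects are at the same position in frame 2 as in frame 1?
the green pentagon, the red triangle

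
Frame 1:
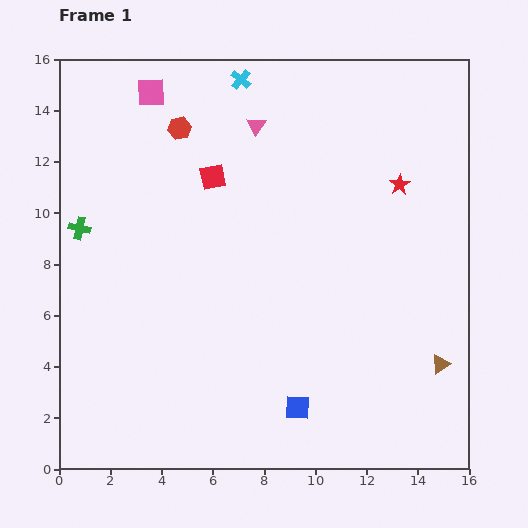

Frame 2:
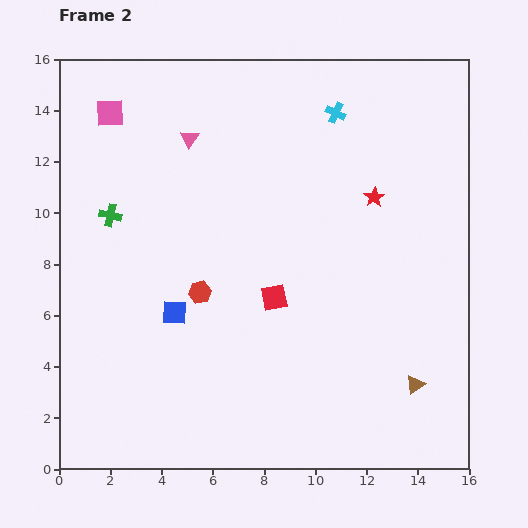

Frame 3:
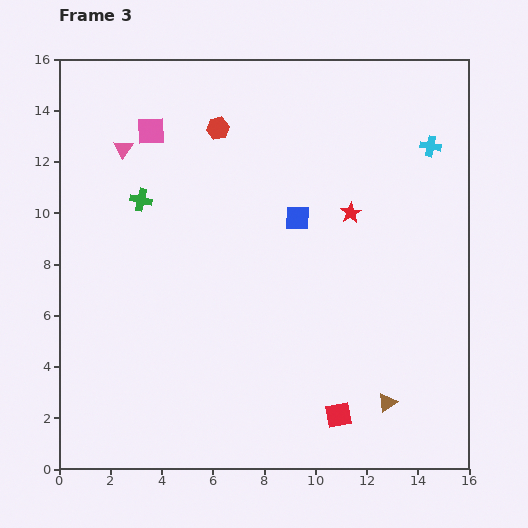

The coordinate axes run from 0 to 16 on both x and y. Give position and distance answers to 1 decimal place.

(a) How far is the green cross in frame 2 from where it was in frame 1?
1.3

The green cross moved from (0.8, 9.4) to (2.0, 9.9), a distance of √(1.2² + 0.5²) ≈ 1.3.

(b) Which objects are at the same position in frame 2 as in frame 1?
none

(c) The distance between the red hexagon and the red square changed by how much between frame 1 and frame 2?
+0.6

Distance in frame 1: 2.3. Distance in frame 2: 2.9.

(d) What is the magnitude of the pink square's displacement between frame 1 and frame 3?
1.5

The pink square moved from (3.6, 14.7) to (3.6, 13.2), a distance of √(0.0² + 1.5²) ≈ 1.5.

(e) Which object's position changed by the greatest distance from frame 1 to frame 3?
the red square

(moved 10.5; next 7.8)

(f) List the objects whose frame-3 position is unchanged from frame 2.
none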